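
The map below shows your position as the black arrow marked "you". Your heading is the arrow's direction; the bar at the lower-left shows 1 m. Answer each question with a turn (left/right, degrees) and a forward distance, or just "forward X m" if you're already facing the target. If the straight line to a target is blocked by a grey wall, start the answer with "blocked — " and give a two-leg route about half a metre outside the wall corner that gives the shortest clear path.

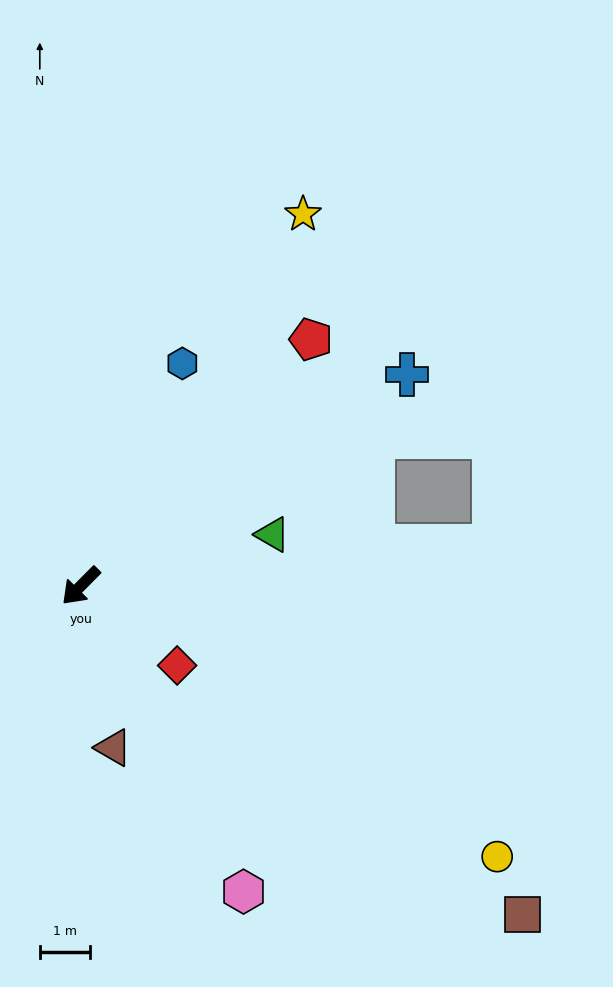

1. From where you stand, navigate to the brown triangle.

turn left 56°, forward 3.3 m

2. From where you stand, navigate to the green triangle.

turn left 150°, forward 4.0 m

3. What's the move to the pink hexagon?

turn left 73°, forward 7.0 m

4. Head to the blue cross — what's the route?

turn left 168°, forward 7.8 m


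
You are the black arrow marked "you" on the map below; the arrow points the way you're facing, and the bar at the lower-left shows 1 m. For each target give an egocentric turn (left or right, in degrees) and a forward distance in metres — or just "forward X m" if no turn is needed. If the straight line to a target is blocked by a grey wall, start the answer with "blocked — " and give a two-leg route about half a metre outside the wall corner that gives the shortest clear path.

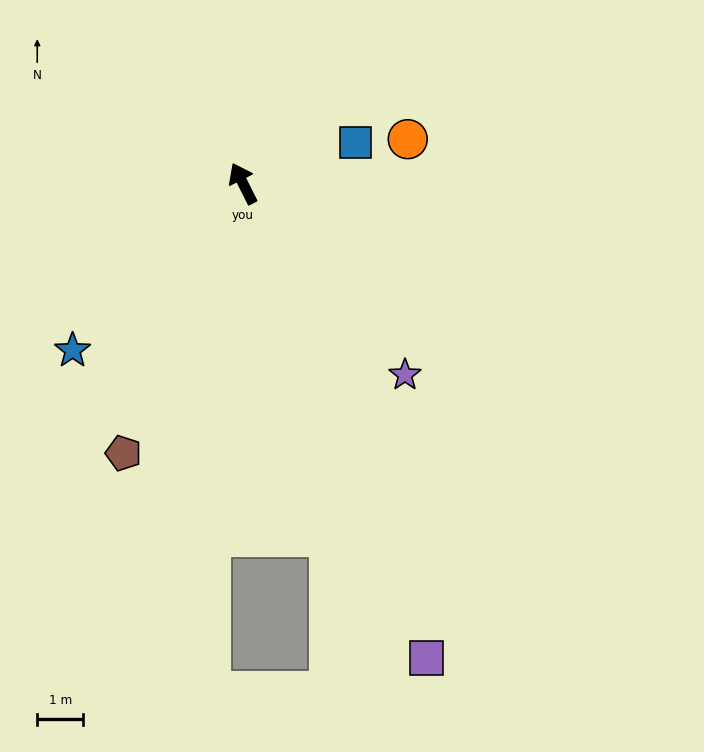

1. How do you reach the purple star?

turn right 166°, forward 5.4 m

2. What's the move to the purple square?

turn left 174°, forward 11.1 m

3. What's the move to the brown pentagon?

turn left 129°, forward 6.4 m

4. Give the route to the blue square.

turn right 97°, forward 2.6 m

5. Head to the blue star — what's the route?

turn left 108°, forward 5.2 m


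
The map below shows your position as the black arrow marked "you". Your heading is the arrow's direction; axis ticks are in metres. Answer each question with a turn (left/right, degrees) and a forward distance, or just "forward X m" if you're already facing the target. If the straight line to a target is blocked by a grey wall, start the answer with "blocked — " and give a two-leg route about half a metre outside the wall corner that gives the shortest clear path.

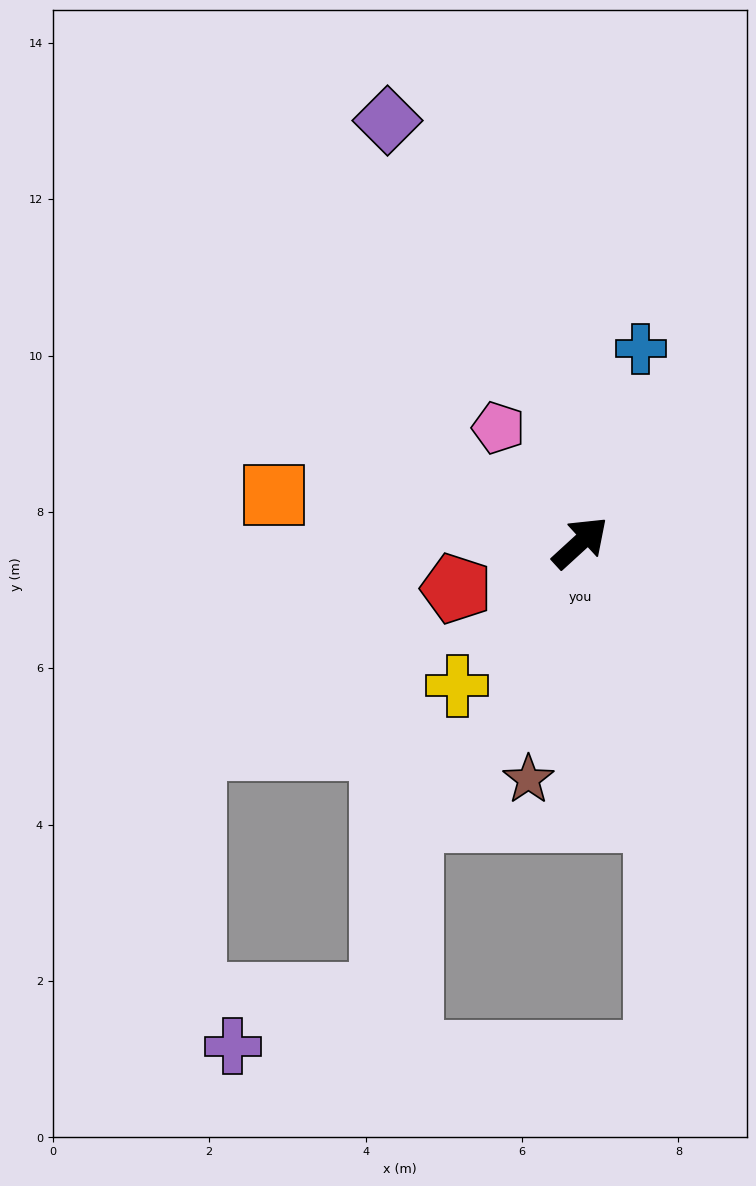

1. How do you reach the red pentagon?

turn left 158°, forward 1.7 m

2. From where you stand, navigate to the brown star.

turn right 145°, forward 3.1 m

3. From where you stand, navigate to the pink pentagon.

turn left 83°, forward 1.8 m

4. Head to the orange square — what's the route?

turn left 129°, forward 4.0 m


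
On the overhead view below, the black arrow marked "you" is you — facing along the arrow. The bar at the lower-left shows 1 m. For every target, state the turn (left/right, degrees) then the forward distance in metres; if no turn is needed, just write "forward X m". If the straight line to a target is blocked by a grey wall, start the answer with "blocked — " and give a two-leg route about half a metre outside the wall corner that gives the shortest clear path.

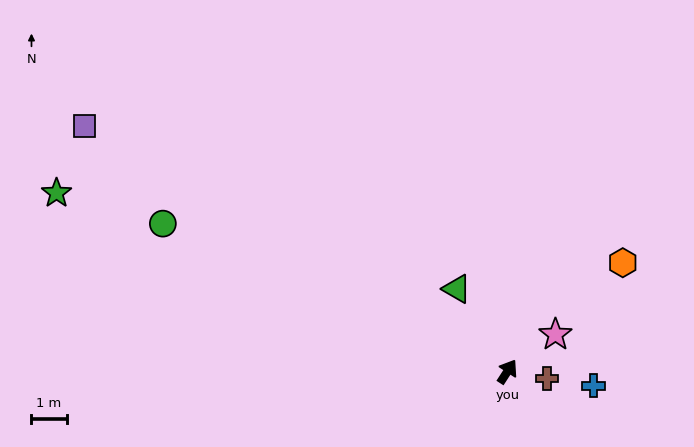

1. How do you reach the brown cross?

turn right 67°, forward 1.2 m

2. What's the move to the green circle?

turn left 100°, forward 10.7 m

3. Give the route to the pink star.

turn right 20°, forward 1.7 m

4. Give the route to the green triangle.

turn left 64°, forward 2.8 m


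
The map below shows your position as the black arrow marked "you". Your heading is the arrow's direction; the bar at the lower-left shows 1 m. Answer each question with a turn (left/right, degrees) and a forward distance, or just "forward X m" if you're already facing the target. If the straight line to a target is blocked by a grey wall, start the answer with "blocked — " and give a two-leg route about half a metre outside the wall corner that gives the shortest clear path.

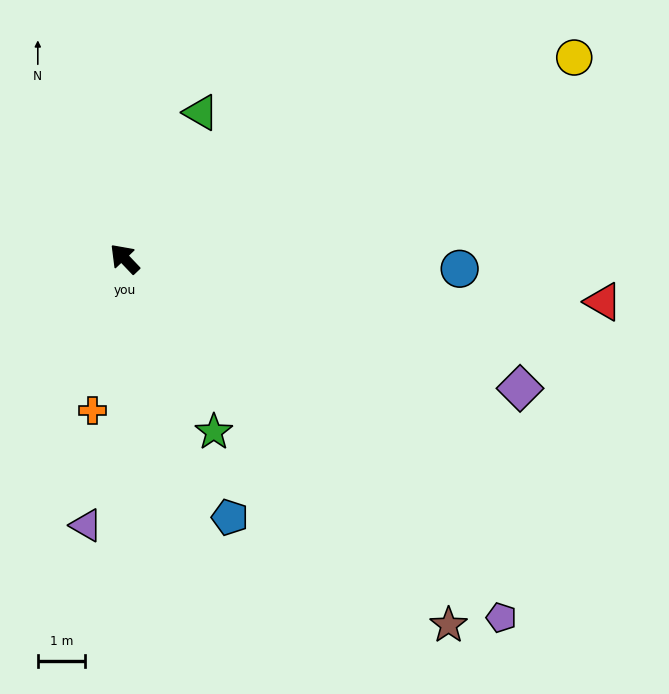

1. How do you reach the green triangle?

turn right 71°, forward 3.5 m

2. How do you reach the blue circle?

turn right 135°, forward 7.2 m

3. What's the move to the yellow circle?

turn right 110°, forward 10.5 m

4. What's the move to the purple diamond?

turn right 152°, forward 8.9 m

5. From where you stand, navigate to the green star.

turn left 164°, forward 4.2 m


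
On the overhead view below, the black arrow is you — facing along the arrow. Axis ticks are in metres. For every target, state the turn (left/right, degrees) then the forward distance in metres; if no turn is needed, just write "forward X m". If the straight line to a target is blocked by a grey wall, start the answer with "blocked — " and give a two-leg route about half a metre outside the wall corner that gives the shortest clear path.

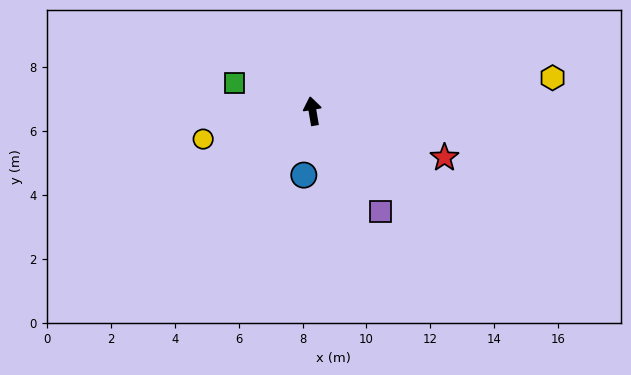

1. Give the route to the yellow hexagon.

turn right 92°, forward 7.6 m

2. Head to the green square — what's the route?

turn left 61°, forward 2.6 m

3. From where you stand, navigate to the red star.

turn right 119°, forward 4.4 m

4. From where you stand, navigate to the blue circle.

turn left 163°, forward 2.0 m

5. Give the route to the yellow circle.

turn left 95°, forward 3.5 m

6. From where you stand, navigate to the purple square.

turn right 156°, forward 3.8 m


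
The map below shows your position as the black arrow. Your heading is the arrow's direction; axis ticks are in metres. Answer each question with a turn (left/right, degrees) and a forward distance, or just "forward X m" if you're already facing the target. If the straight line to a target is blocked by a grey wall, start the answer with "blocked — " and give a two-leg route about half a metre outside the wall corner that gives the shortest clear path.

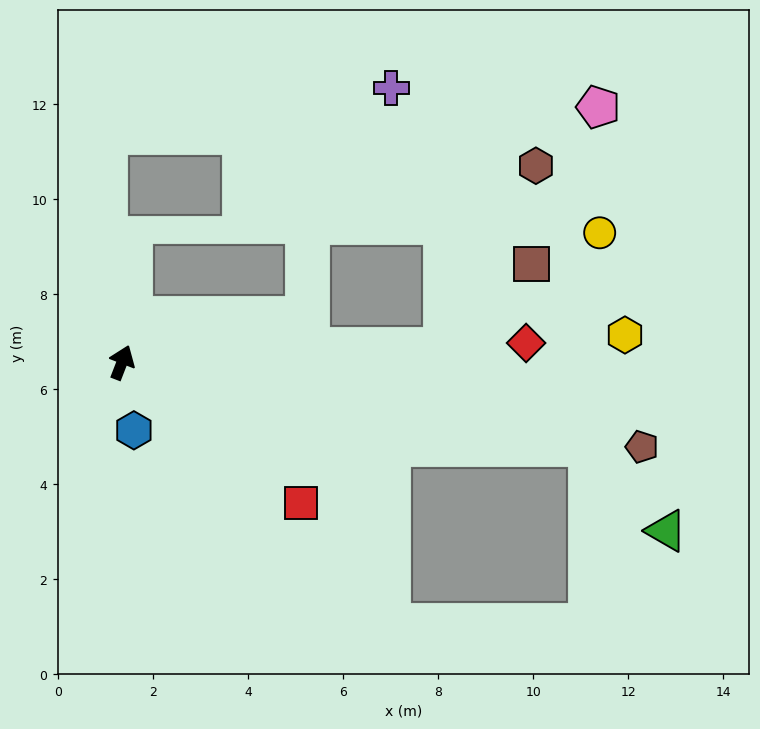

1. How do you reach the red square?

turn right 107°, forward 4.8 m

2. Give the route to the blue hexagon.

turn right 149°, forward 1.5 m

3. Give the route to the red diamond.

turn right 66°, forward 8.5 m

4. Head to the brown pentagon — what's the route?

turn right 78°, forward 11.1 m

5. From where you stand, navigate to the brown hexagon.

blocked — turn right 66°, forward 6.8 m, then turn left 60°, forward 4.3 m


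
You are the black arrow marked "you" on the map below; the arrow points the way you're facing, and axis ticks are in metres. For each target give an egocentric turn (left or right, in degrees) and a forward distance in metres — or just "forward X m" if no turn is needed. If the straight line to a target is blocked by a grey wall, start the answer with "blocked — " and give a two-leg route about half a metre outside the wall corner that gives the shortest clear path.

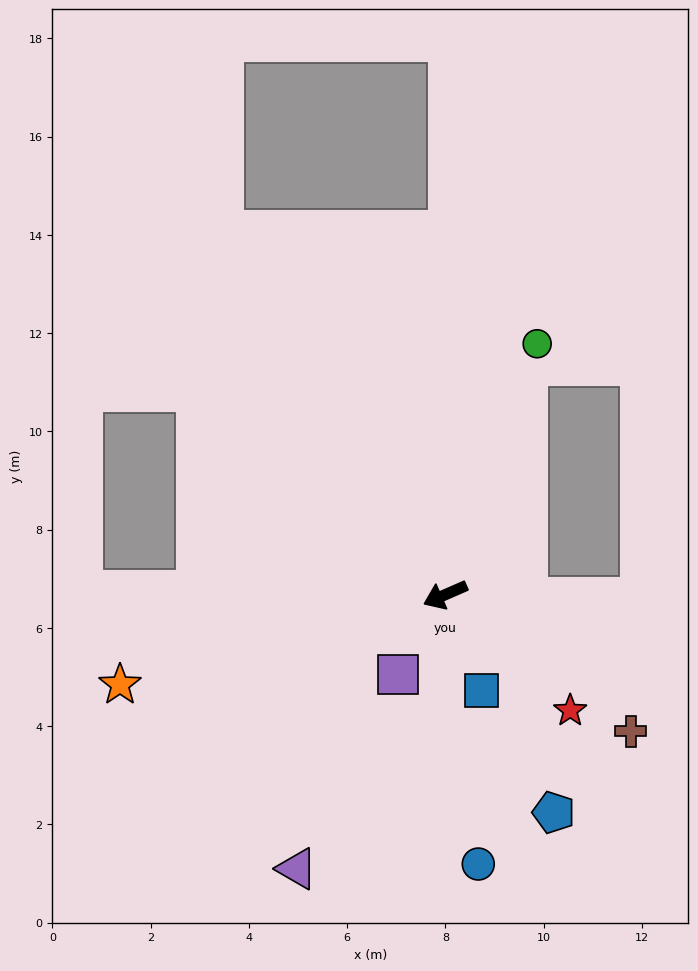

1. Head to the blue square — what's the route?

turn left 87°, forward 2.1 m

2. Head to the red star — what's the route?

turn left 114°, forward 3.5 m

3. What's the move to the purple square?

turn left 36°, forward 1.9 m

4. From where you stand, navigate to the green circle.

turn right 134°, forward 5.4 m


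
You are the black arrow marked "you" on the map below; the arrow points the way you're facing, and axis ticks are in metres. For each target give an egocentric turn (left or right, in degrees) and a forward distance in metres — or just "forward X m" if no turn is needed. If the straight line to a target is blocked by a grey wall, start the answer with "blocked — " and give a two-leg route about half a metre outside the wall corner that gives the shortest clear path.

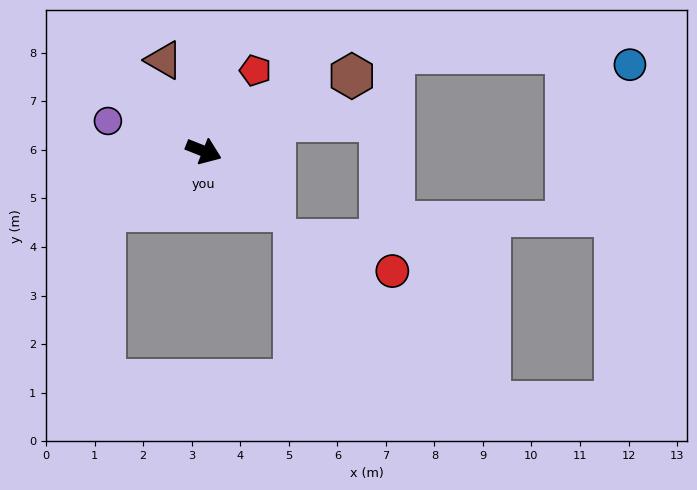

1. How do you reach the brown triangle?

turn left 135°, forward 2.0 m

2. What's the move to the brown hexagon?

turn left 49°, forward 3.4 m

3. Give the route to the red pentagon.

turn left 79°, forward 2.0 m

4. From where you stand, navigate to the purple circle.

turn right 176°, forward 2.1 m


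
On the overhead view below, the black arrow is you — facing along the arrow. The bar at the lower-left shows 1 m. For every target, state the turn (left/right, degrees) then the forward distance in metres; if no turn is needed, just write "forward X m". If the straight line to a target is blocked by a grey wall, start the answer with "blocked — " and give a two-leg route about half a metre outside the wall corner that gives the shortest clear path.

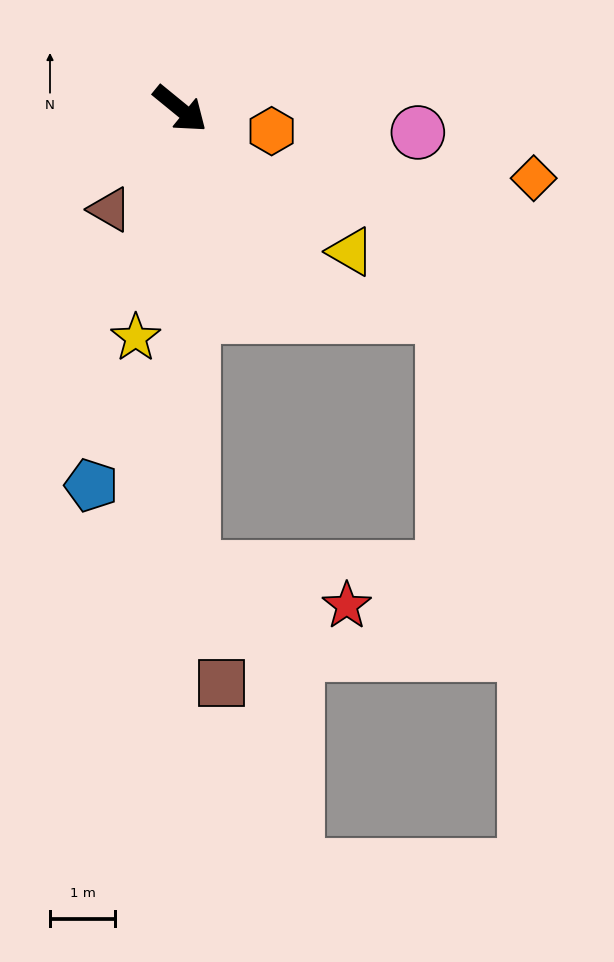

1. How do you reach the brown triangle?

turn right 86°, forward 1.9 m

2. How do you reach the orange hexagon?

turn left 26°, forward 1.4 m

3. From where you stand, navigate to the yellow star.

turn right 62°, forward 3.6 m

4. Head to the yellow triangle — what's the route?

forward 3.4 m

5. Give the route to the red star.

blocked — turn right 49°, forward 7.0 m, then turn left 75°, forward 2.4 m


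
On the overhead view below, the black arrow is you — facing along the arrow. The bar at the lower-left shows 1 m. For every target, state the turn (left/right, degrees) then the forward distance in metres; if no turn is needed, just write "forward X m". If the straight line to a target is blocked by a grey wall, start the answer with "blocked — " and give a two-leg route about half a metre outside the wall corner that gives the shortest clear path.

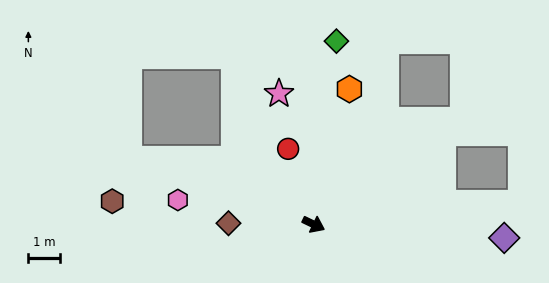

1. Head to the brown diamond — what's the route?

turn right 155°, forward 2.7 m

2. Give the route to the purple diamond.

turn left 22°, forward 6.0 m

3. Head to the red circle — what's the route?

turn left 134°, forward 2.5 m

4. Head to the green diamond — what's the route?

turn left 109°, forward 5.8 m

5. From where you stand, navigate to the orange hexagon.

turn left 101°, forward 4.4 m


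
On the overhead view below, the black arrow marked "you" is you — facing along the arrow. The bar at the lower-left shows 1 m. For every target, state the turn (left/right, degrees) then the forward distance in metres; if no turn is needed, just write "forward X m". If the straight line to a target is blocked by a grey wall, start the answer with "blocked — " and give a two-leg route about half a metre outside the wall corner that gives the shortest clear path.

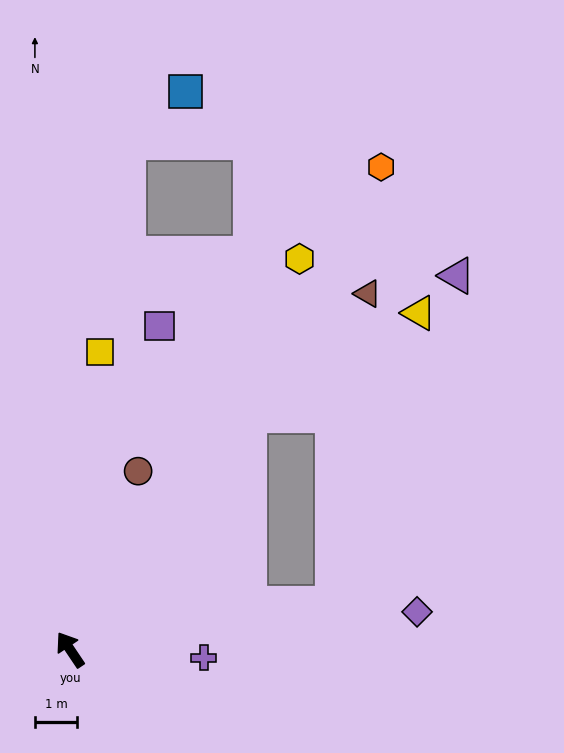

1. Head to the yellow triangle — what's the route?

blocked — turn right 71°, forward 6.9 m, then turn right 22°, forward 4.7 m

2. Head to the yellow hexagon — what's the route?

turn right 64°, forward 10.7 m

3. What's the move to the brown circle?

turn right 55°, forward 4.5 m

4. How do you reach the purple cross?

turn right 127°, forward 3.2 m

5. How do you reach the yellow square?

turn right 40°, forward 7.0 m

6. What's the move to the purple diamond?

turn right 118°, forward 8.2 m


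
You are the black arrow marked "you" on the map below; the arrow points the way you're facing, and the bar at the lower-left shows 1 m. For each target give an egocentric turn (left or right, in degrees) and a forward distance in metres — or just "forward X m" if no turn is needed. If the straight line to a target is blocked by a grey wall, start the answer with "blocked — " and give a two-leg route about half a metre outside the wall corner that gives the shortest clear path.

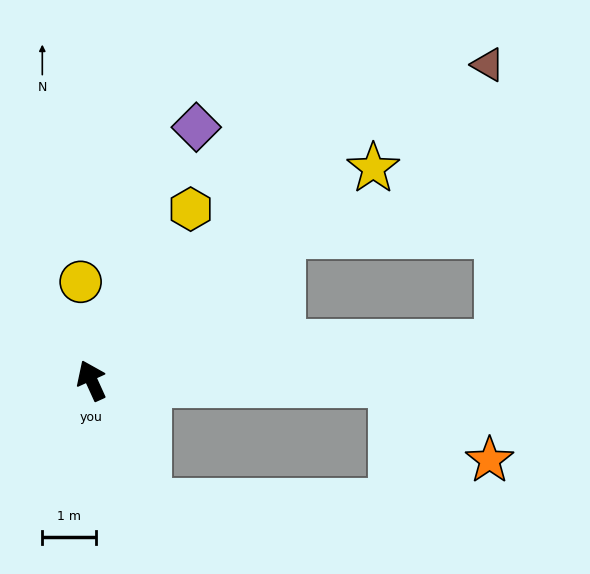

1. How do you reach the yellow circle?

turn right 18°, forward 1.8 m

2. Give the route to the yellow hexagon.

turn right 55°, forward 3.7 m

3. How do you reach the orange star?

blocked — turn right 115°, forward 5.6 m, then turn right 37°, forward 2.3 m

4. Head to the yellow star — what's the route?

turn right 77°, forward 6.6 m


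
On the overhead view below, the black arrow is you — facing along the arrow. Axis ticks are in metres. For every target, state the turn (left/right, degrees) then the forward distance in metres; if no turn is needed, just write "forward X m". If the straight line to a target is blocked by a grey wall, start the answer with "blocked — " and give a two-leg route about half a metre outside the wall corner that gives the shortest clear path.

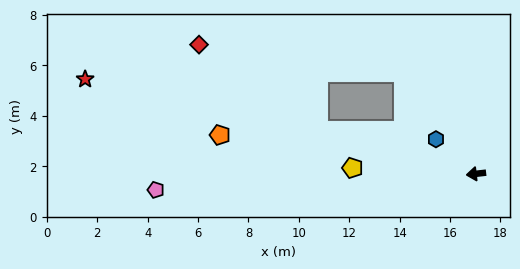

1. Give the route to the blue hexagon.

turn right 47°, forward 2.1 m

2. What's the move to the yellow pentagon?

turn right 9°, forward 4.9 m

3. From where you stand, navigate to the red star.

turn right 20°, forward 16.0 m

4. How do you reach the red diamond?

blocked — turn right 22°, forward 6.5 m, then turn right 21°, forward 5.8 m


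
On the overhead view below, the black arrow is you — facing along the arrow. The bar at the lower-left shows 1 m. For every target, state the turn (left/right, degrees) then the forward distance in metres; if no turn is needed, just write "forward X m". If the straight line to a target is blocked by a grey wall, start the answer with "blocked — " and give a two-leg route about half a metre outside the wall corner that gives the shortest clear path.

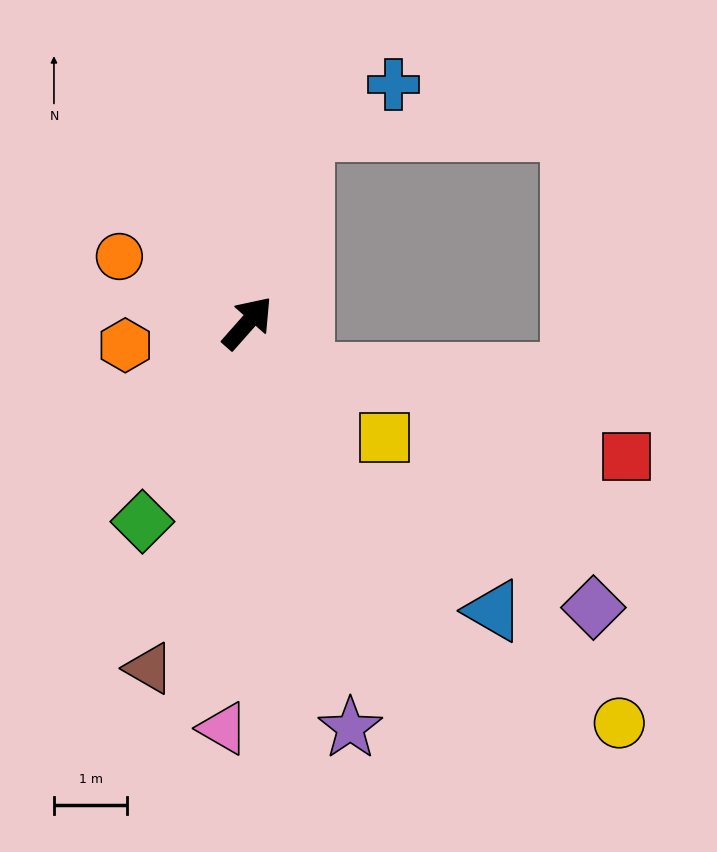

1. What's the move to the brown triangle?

turn right 154°, forward 4.9 m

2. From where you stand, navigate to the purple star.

turn right 124°, forward 5.7 m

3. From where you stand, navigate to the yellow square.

turn right 88°, forward 2.4 m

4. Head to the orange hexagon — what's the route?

turn left 142°, forward 1.7 m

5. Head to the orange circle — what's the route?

turn left 104°, forward 2.0 m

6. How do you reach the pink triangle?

turn right 142°, forward 5.6 m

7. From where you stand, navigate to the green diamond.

turn right 166°, forward 3.1 m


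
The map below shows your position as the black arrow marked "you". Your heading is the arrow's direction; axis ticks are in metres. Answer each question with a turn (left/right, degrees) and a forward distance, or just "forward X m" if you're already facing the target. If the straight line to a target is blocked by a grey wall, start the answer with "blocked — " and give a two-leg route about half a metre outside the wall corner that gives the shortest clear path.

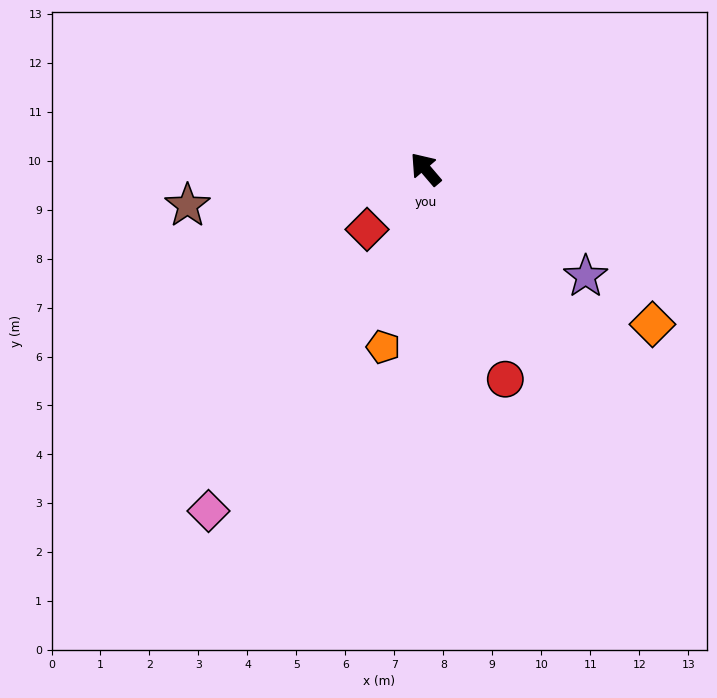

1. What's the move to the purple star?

turn right 164°, forward 3.9 m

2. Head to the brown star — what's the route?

turn left 58°, forward 4.9 m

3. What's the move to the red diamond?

turn left 95°, forward 1.7 m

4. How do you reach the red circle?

turn left 160°, forward 4.6 m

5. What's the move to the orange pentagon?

turn left 126°, forward 3.7 m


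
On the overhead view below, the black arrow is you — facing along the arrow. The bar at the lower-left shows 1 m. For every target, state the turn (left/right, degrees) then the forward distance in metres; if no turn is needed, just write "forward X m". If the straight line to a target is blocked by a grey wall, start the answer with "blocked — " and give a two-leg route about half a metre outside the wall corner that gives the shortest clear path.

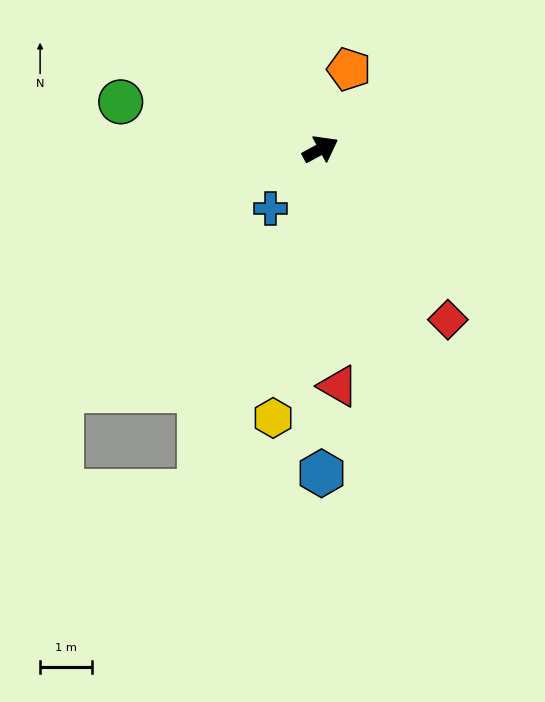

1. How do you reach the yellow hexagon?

turn right 128°, forward 5.3 m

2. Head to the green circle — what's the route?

turn left 138°, forward 4.0 m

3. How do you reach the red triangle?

turn right 114°, forward 4.6 m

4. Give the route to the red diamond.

turn right 82°, forward 4.1 m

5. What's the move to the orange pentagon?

turn left 42°, forward 1.6 m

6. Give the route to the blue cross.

turn right 159°, forward 1.5 m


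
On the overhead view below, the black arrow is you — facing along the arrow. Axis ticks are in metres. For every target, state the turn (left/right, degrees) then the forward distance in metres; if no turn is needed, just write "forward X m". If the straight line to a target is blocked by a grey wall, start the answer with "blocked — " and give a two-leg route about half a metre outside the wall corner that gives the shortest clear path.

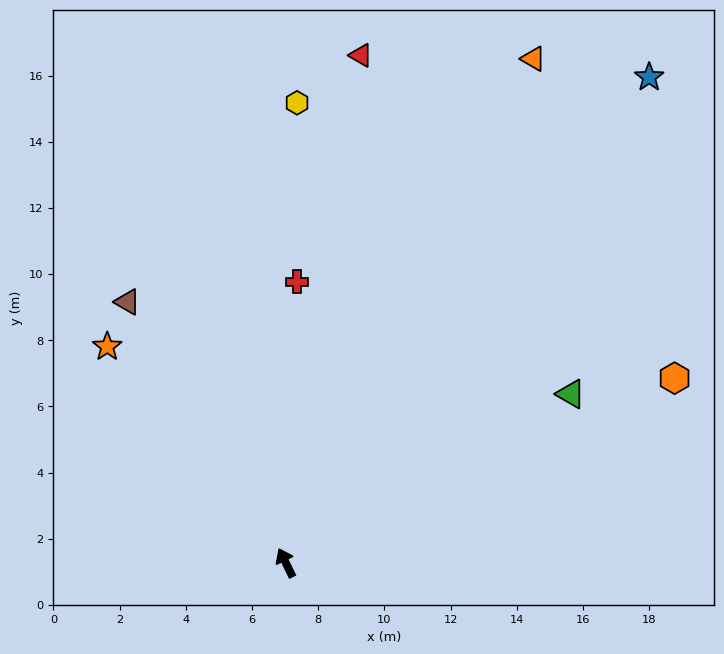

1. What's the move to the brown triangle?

turn left 5°, forward 9.2 m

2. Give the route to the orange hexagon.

turn right 90°, forward 13.0 m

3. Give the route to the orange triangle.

turn right 52°, forward 17.0 m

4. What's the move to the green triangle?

turn right 85°, forward 10.0 m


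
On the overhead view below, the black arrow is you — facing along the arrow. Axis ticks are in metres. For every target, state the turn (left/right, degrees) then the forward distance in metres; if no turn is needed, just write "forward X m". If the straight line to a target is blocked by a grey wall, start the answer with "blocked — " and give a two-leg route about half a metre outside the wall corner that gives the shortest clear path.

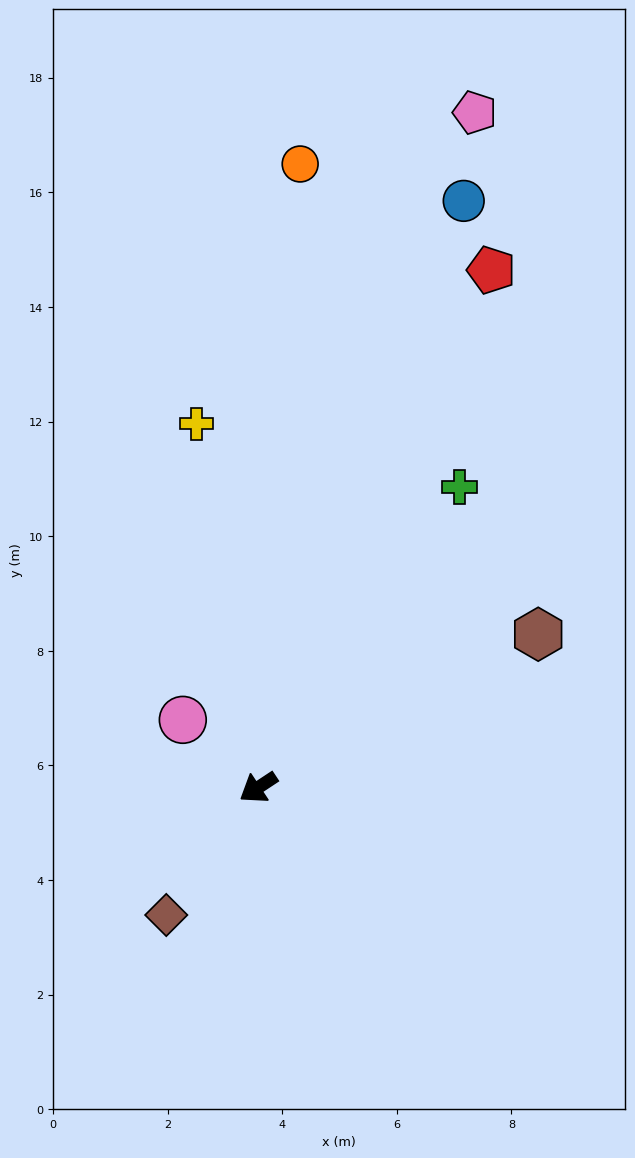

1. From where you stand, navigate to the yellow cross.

turn right 114°, forward 6.4 m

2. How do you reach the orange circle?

turn right 127°, forward 10.9 m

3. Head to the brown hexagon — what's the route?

turn left 175°, forward 5.6 m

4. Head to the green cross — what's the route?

turn right 157°, forward 6.3 m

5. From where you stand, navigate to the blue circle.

turn right 143°, forward 10.8 m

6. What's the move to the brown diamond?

turn left 21°, forward 2.7 m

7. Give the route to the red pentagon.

turn right 148°, forward 9.9 m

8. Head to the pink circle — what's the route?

turn right 75°, forward 1.8 m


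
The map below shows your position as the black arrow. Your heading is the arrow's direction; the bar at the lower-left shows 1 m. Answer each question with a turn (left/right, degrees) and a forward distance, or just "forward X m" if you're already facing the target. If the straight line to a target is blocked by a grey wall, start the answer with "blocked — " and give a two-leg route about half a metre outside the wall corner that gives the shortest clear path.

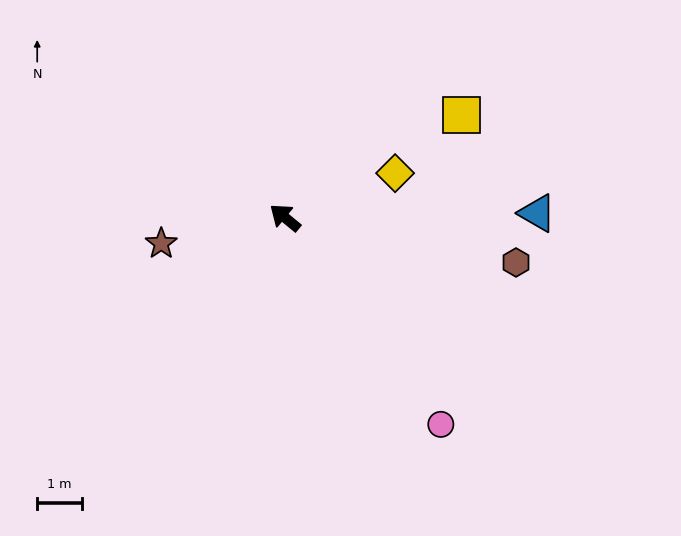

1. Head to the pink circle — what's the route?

turn left 166°, forward 5.8 m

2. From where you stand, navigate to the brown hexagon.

turn right 152°, forward 5.2 m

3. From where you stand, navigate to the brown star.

turn left 51°, forward 2.8 m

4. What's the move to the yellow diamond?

turn right 119°, forward 2.6 m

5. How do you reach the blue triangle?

turn right 140°, forward 5.6 m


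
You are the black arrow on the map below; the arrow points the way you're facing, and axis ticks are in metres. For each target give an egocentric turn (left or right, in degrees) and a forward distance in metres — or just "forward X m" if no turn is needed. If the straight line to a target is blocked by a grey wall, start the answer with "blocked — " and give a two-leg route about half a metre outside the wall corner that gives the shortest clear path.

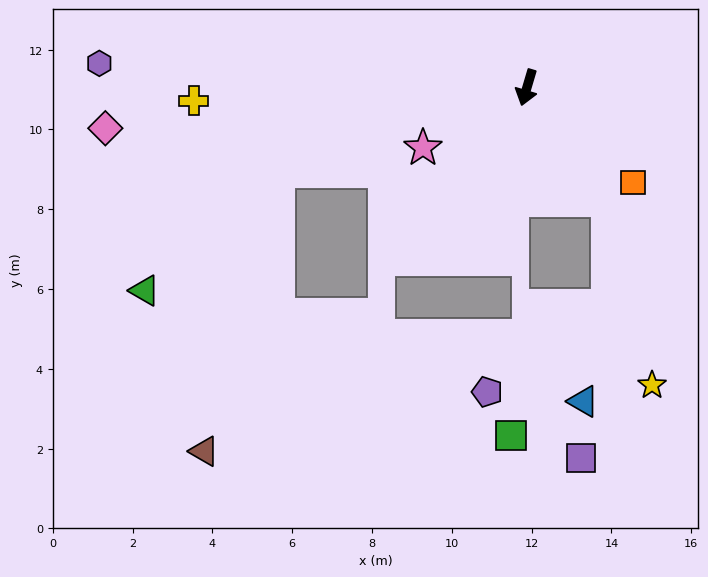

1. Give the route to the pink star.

turn right 43°, forward 3.0 m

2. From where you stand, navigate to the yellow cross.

turn right 71°, forward 8.4 m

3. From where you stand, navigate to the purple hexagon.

turn right 77°, forward 10.7 m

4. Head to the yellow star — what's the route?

blocked — turn left 52°, forward 3.5 m, then turn right 22°, forward 4.8 m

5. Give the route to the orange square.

turn left 65°, forward 3.6 m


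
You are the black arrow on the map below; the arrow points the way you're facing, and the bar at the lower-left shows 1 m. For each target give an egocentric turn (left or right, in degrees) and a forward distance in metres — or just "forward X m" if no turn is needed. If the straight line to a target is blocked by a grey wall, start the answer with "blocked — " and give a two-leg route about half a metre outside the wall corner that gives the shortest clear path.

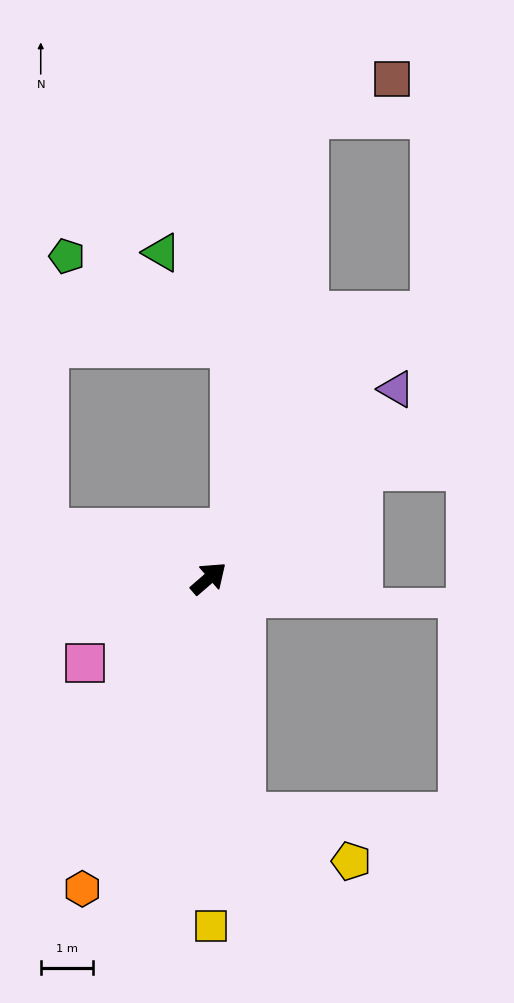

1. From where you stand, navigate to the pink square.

turn left 174°, forward 2.8 m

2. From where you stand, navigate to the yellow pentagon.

blocked — turn right 123°, forward 4.5 m, then turn left 59°, forward 2.2 m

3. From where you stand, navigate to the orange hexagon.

turn right 153°, forward 6.4 m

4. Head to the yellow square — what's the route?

turn right 130°, forward 6.6 m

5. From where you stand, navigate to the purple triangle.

turn left 4°, forward 5.1 m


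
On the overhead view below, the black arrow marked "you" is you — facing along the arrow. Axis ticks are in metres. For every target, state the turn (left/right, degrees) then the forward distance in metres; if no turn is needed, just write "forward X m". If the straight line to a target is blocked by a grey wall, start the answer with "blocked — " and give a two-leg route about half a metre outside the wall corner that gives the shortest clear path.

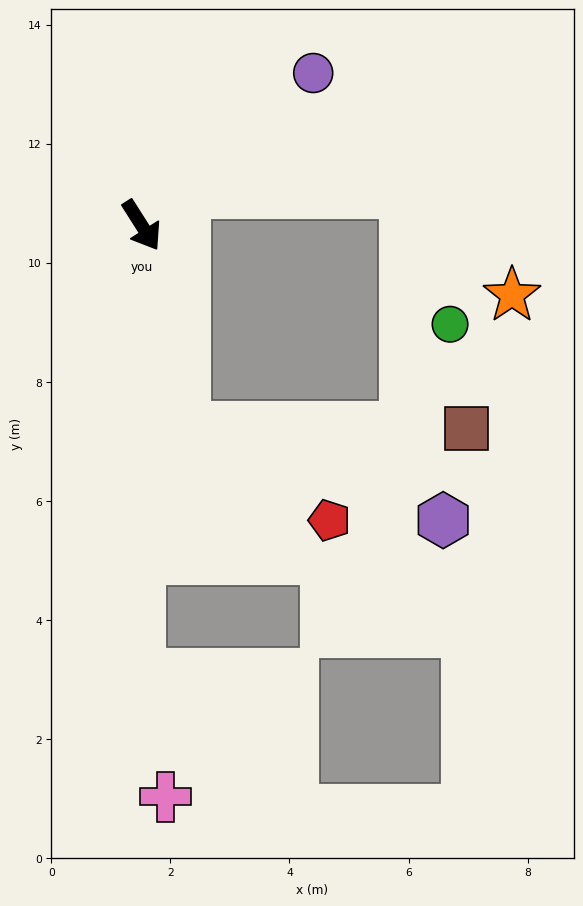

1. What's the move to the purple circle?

turn left 99°, forward 3.9 m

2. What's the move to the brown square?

blocked — turn right 20°, forward 3.5 m, then turn left 77°, forward 4.7 m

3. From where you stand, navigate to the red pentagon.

blocked — turn right 20°, forward 3.5 m, then turn left 45°, forward 2.9 m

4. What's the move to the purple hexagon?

blocked — turn right 20°, forward 3.5 m, then turn left 58°, forward 4.6 m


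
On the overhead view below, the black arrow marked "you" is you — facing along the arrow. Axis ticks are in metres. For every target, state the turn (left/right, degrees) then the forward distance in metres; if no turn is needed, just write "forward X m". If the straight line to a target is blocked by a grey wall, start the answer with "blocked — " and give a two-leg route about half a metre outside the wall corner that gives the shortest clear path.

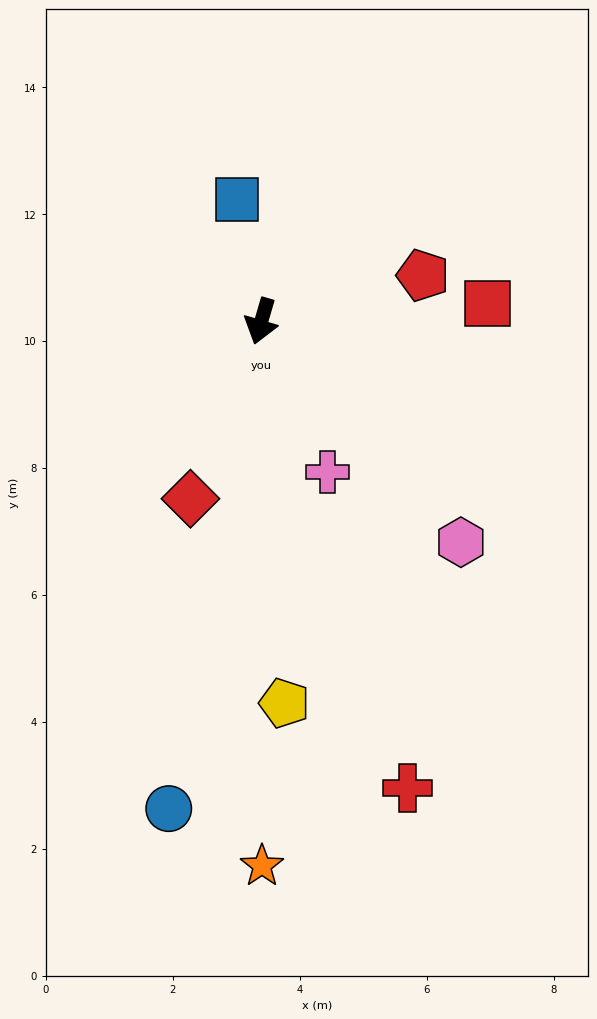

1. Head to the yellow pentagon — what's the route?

turn left 20°, forward 6.0 m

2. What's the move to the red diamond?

turn right 6°, forward 3.0 m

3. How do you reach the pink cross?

turn left 40°, forward 2.6 m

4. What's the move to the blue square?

turn right 152°, forward 2.0 m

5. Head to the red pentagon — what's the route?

turn left 122°, forward 2.6 m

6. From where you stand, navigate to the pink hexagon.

turn left 58°, forward 4.7 m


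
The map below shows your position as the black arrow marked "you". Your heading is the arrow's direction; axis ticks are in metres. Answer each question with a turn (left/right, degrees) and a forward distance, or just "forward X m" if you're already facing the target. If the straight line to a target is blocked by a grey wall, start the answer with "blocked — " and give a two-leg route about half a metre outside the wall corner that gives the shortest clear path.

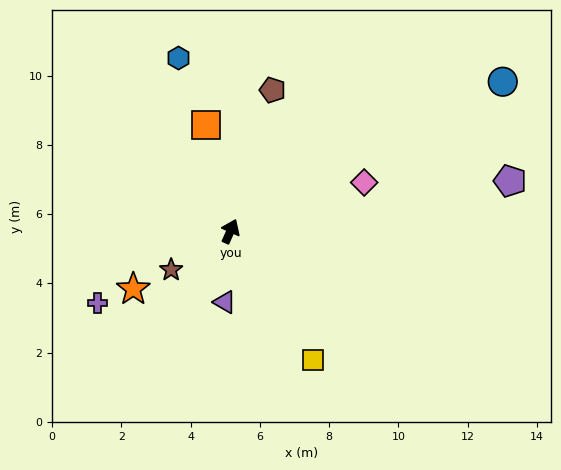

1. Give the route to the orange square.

turn left 37°, forward 3.1 m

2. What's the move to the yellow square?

turn right 123°, forward 4.4 m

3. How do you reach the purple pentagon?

turn right 56°, forward 8.2 m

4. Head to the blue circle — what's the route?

turn right 37°, forward 9.0 m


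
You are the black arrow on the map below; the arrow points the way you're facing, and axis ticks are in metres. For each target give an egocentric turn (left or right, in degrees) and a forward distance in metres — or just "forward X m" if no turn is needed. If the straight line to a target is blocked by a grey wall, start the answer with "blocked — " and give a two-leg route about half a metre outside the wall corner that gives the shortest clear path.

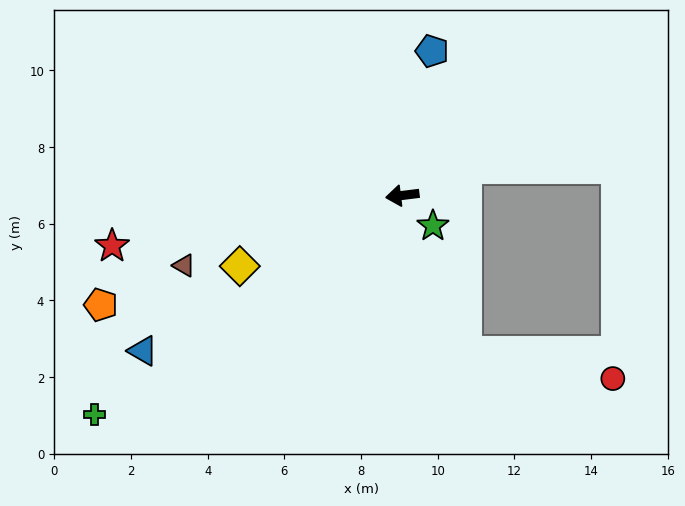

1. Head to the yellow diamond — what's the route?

turn left 16°, forward 4.6 m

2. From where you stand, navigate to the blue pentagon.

turn right 109°, forward 3.8 m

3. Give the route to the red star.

turn left 3°, forward 7.7 m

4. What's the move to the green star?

turn left 128°, forward 1.1 m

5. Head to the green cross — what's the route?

turn left 28°, forward 9.9 m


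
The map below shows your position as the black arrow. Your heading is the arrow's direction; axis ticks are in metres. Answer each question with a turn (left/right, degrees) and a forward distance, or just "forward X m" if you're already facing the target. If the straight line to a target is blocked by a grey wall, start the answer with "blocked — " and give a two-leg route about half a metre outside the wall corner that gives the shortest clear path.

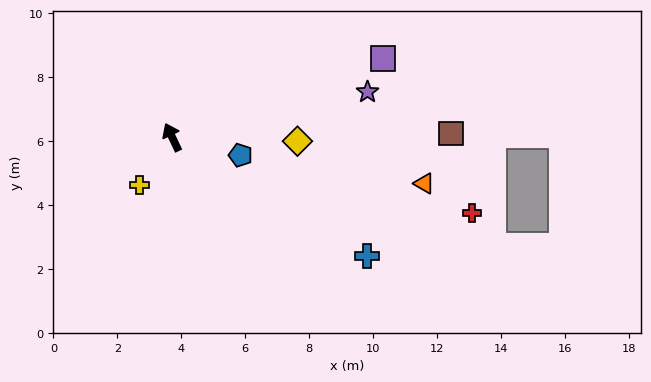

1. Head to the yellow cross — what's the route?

turn left 120°, forward 1.8 m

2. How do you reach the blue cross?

turn right 147°, forward 7.1 m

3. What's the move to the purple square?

turn right 95°, forward 7.0 m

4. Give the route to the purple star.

turn right 102°, forward 6.3 m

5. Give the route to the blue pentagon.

turn right 130°, forward 2.2 m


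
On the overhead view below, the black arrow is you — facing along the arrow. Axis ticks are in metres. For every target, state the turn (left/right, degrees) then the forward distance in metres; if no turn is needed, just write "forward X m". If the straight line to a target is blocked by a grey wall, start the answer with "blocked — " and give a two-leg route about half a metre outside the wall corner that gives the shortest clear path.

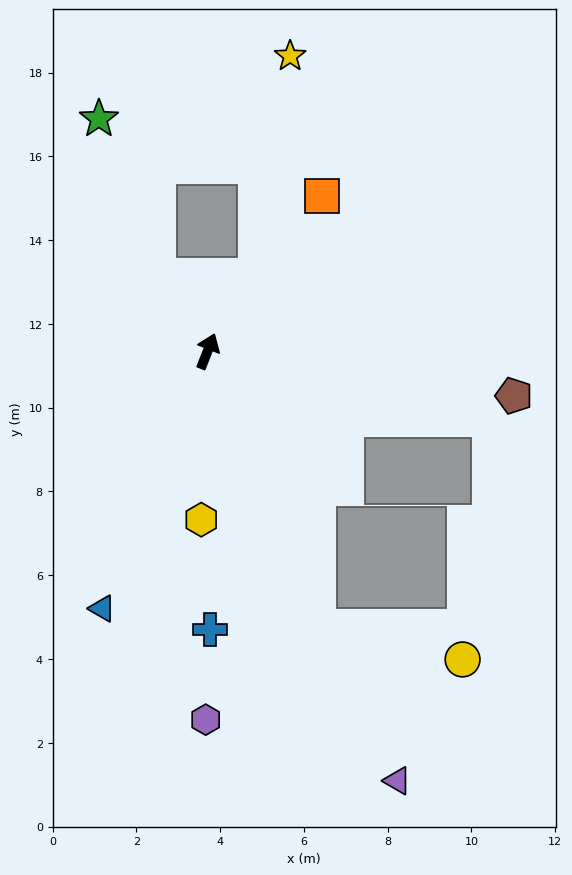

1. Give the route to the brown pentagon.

turn right 77°, forward 7.4 m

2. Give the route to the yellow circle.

blocked — turn right 137°, forward 7.1 m, then turn left 56°, forward 3.5 m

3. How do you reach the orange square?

turn right 15°, forward 4.6 m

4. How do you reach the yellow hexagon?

turn right 161°, forward 4.0 m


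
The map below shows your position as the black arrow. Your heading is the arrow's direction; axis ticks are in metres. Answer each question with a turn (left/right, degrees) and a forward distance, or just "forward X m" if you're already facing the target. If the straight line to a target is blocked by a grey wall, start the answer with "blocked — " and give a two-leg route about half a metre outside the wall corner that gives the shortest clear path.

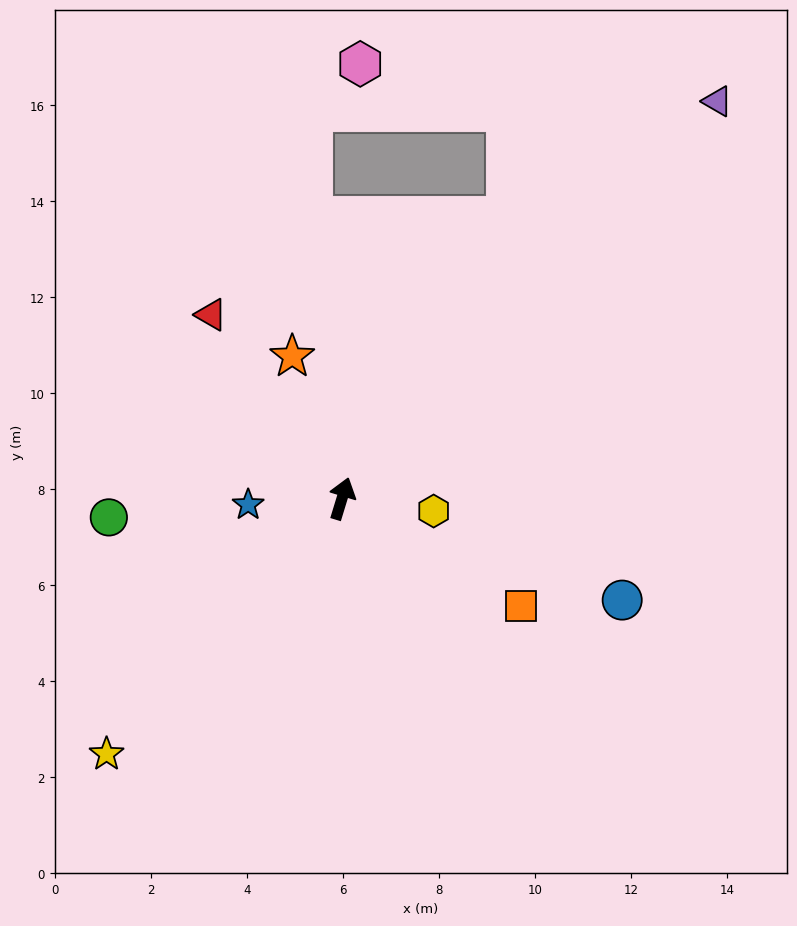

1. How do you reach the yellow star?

turn left 154°, forward 7.2 m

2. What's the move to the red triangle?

turn left 52°, forward 4.7 m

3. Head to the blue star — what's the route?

turn left 111°, forward 2.0 m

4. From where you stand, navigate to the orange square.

turn right 104°, forward 4.4 m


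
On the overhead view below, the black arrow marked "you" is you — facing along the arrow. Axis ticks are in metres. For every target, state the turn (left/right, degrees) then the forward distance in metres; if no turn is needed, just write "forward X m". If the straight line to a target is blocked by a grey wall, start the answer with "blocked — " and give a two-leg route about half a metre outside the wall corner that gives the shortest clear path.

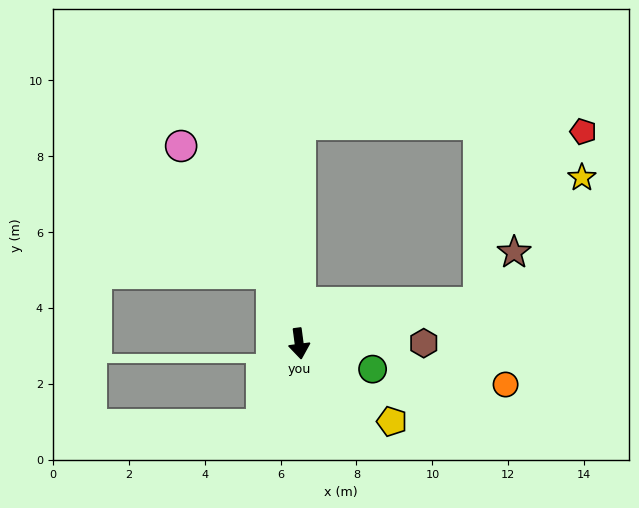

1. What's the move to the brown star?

blocked — turn left 95°, forward 4.9 m, then turn left 42°, forward 1.6 m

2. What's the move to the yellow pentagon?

turn left 42°, forward 3.2 m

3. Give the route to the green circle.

turn left 63°, forward 2.0 m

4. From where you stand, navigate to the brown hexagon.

turn left 83°, forward 3.3 m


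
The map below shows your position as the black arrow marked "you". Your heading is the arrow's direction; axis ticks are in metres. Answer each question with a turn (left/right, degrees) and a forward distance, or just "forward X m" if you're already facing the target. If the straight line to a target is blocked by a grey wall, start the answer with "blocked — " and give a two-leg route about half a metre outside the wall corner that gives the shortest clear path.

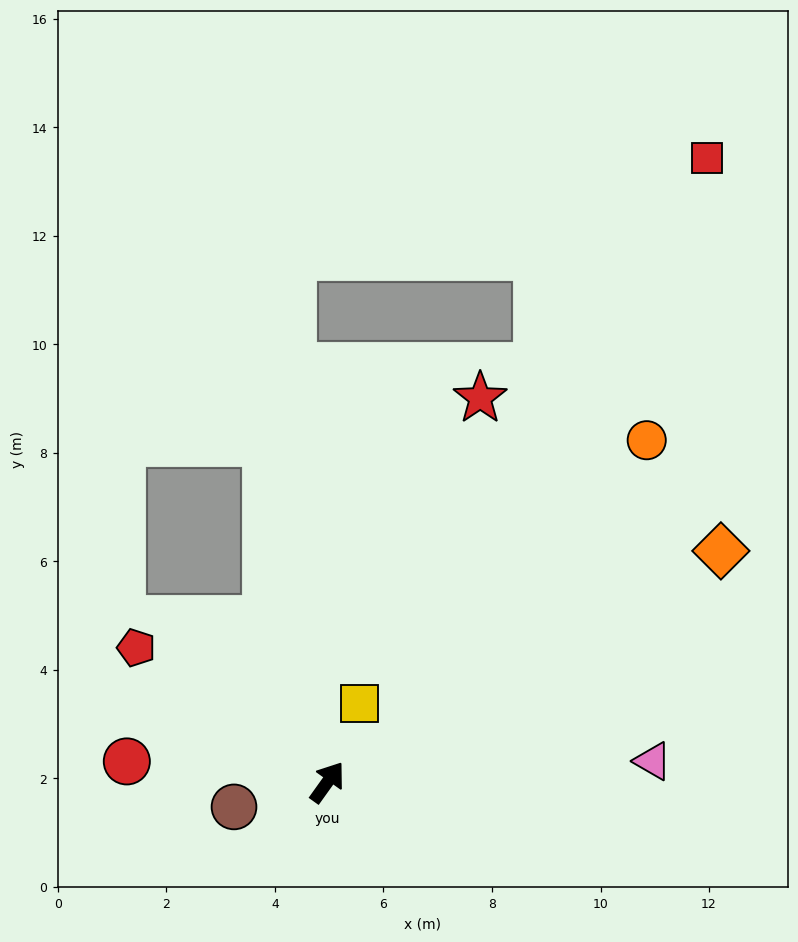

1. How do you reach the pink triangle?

turn right 51°, forward 6.0 m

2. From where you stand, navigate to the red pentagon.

turn left 90°, forward 4.3 m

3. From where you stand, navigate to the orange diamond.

turn right 24°, forward 8.4 m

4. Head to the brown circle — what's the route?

turn left 140°, forward 1.8 m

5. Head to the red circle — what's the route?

turn left 120°, forward 3.7 m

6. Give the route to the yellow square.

turn left 13°, forward 1.6 m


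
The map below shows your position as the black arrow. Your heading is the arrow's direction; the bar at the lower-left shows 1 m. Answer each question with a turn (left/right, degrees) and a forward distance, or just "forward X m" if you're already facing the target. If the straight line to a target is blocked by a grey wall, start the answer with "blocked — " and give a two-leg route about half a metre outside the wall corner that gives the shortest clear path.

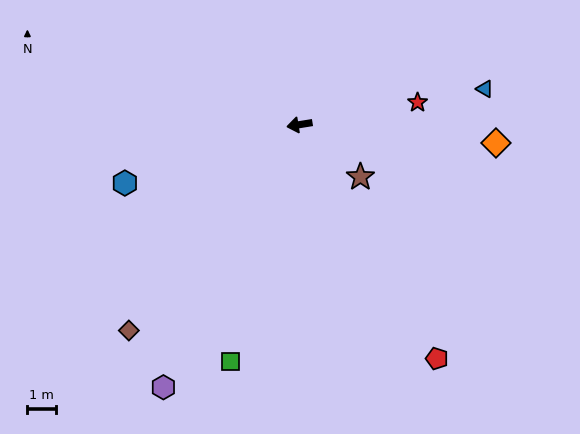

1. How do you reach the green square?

turn left 65°, forward 8.6 m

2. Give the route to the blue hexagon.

turn left 9°, forward 6.5 m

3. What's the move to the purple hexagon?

turn left 53°, forward 10.4 m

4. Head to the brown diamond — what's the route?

turn left 41°, forward 9.4 m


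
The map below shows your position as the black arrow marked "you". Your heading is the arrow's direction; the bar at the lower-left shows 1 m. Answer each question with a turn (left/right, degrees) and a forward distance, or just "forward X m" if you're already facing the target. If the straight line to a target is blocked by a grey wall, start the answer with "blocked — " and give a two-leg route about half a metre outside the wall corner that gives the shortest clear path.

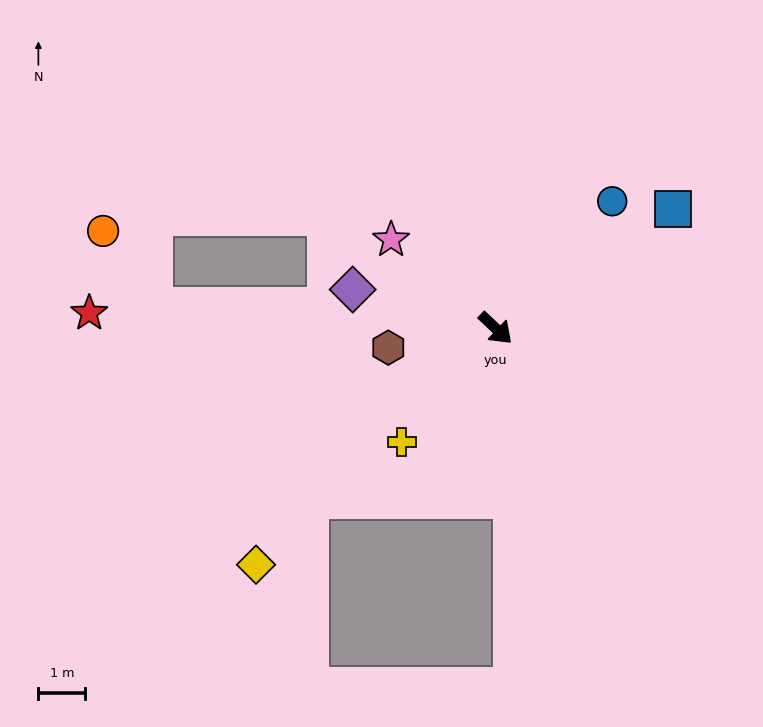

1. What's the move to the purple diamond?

turn right 152°, forward 3.2 m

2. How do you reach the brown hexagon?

turn right 127°, forward 2.3 m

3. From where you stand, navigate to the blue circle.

turn left 91°, forward 3.7 m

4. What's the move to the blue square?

turn left 77°, forward 4.6 m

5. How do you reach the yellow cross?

turn right 86°, forward 3.1 m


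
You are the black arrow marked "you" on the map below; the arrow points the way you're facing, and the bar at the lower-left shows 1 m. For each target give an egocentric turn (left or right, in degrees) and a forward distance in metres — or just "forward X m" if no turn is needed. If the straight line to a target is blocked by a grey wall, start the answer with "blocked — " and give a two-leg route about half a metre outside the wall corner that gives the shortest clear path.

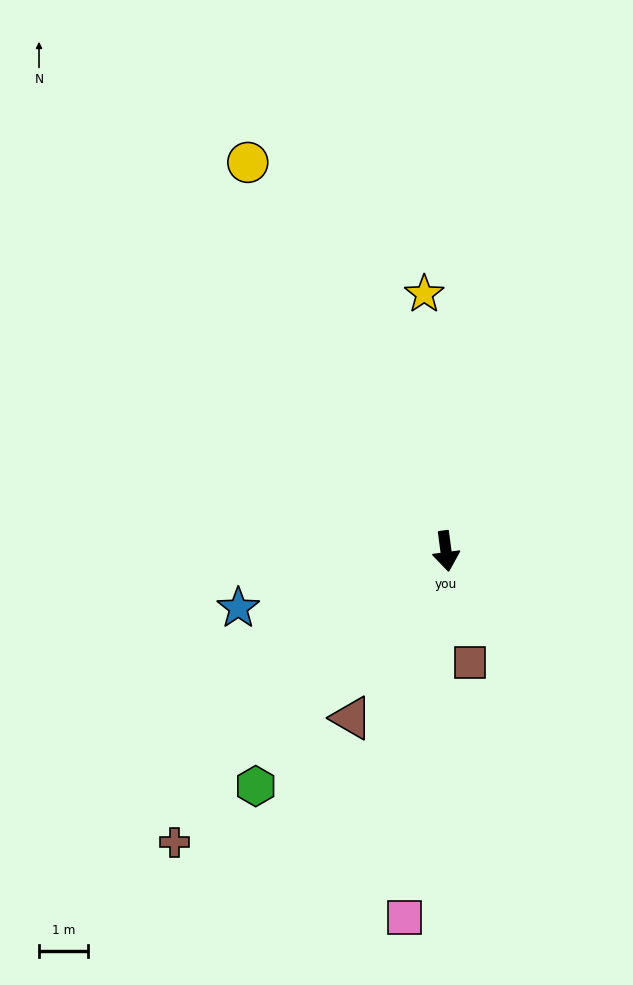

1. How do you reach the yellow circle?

turn right 160°, forward 8.9 m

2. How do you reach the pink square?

turn right 14°, forward 7.6 m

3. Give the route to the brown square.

turn left 5°, forward 2.3 m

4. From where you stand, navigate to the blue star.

turn right 82°, forward 4.4 m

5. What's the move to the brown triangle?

turn right 37°, forward 3.9 m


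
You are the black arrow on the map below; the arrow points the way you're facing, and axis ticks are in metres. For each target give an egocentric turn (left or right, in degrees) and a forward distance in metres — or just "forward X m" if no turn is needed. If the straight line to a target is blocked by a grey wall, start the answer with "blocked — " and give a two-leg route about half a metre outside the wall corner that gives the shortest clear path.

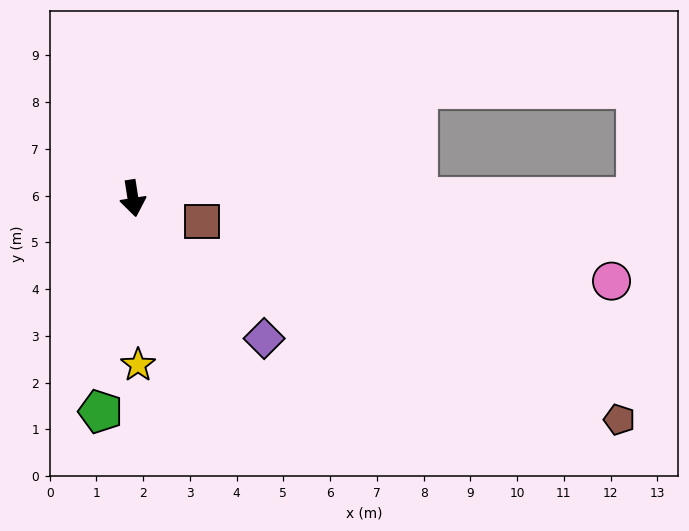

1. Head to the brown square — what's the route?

turn left 63°, forward 1.6 m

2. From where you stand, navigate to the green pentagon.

turn right 18°, forward 4.6 m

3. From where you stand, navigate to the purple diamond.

turn left 34°, forward 4.1 m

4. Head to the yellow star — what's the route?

turn right 7°, forward 3.6 m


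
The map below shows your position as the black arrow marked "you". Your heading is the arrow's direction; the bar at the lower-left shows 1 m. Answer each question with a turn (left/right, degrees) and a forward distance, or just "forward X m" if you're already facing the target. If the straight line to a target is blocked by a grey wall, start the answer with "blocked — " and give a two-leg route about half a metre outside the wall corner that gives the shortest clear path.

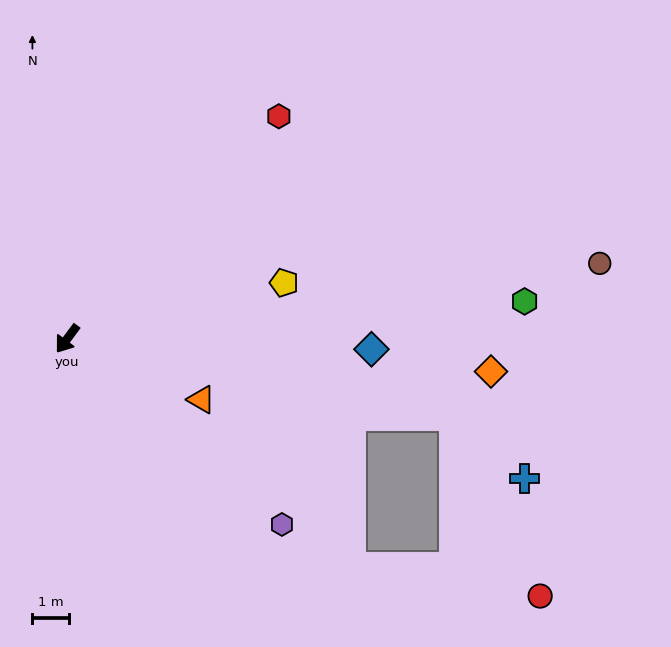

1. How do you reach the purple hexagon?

turn left 86°, forward 7.8 m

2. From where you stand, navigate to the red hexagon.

turn left 173°, forward 8.5 m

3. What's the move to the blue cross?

blocked — turn left 115°, forward 10.9 m, then turn right 30°, forward 2.6 m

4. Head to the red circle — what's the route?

blocked — turn left 115°, forward 10.9 m, then turn right 53°, forward 5.5 m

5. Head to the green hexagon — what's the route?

turn left 131°, forward 12.7 m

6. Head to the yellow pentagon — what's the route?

turn left 141°, forward 6.2 m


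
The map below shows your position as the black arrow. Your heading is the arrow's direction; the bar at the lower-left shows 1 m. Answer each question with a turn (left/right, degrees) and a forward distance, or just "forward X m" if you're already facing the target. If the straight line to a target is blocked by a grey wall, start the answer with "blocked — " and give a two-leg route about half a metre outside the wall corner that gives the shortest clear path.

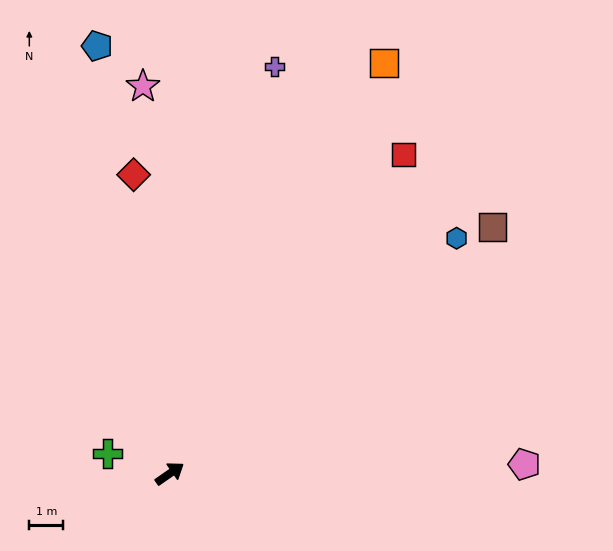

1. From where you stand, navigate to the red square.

turn left 19°, forward 11.6 m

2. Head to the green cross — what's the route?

turn left 127°, forward 1.9 m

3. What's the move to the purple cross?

turn left 41°, forward 12.4 m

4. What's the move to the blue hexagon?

turn left 5°, forward 10.9 m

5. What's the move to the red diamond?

turn left 62°, forward 8.9 m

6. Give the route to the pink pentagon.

turn right 33°, forward 10.4 m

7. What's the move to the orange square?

turn left 28°, forward 13.6 m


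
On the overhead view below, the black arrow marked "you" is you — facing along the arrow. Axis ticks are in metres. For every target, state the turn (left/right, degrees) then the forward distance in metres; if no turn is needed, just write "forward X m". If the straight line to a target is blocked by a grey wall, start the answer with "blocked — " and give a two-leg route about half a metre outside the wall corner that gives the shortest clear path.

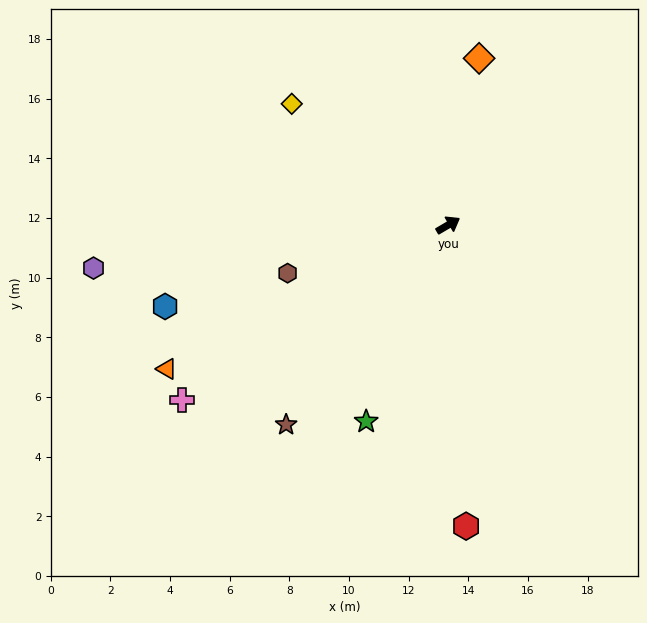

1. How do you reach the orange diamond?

turn left 49°, forward 5.7 m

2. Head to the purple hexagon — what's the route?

turn left 157°, forward 12.0 m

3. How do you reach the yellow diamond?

turn left 112°, forward 6.6 m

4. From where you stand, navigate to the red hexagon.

turn right 117°, forward 10.1 m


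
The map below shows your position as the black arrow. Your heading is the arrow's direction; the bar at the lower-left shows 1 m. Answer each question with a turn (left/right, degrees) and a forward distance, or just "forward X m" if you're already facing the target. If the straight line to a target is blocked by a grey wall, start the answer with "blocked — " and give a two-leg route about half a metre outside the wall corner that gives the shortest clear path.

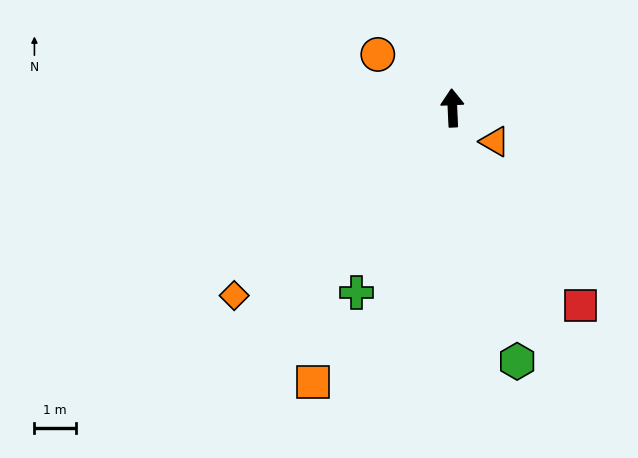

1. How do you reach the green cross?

turn left 150°, forward 5.1 m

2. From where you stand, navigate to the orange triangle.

turn right 131°, forward 1.3 m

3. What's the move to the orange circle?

turn left 52°, forward 2.2 m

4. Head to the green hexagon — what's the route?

turn right 168°, forward 6.4 m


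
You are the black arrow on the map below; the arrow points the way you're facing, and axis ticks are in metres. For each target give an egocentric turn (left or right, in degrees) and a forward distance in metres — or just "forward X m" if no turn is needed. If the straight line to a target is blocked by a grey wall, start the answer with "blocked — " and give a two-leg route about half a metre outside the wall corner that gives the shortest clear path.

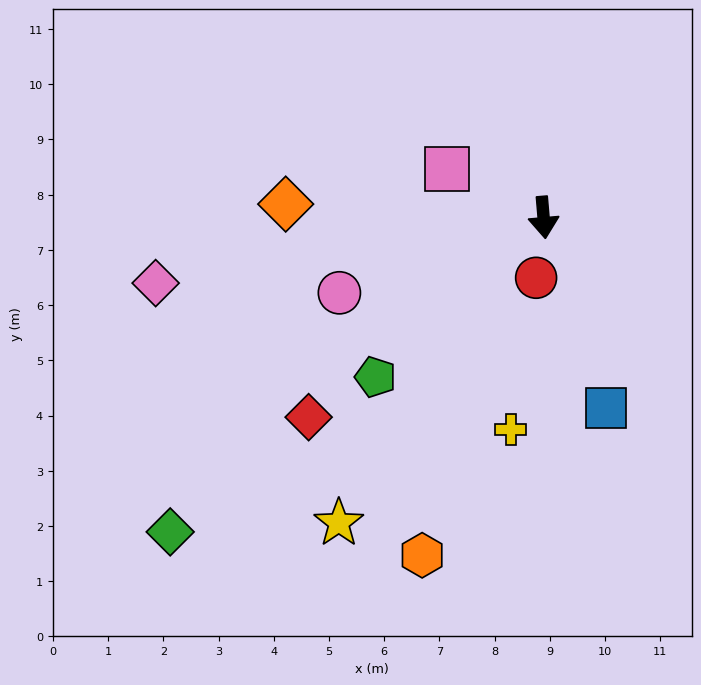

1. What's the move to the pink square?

turn right 122°, forward 2.0 m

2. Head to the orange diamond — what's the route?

turn right 98°, forward 4.7 m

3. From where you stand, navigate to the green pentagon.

turn right 51°, forward 4.2 m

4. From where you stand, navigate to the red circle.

turn right 12°, forward 1.1 m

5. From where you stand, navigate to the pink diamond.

turn right 85°, forward 7.1 m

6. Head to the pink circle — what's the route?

turn right 75°, forward 3.9 m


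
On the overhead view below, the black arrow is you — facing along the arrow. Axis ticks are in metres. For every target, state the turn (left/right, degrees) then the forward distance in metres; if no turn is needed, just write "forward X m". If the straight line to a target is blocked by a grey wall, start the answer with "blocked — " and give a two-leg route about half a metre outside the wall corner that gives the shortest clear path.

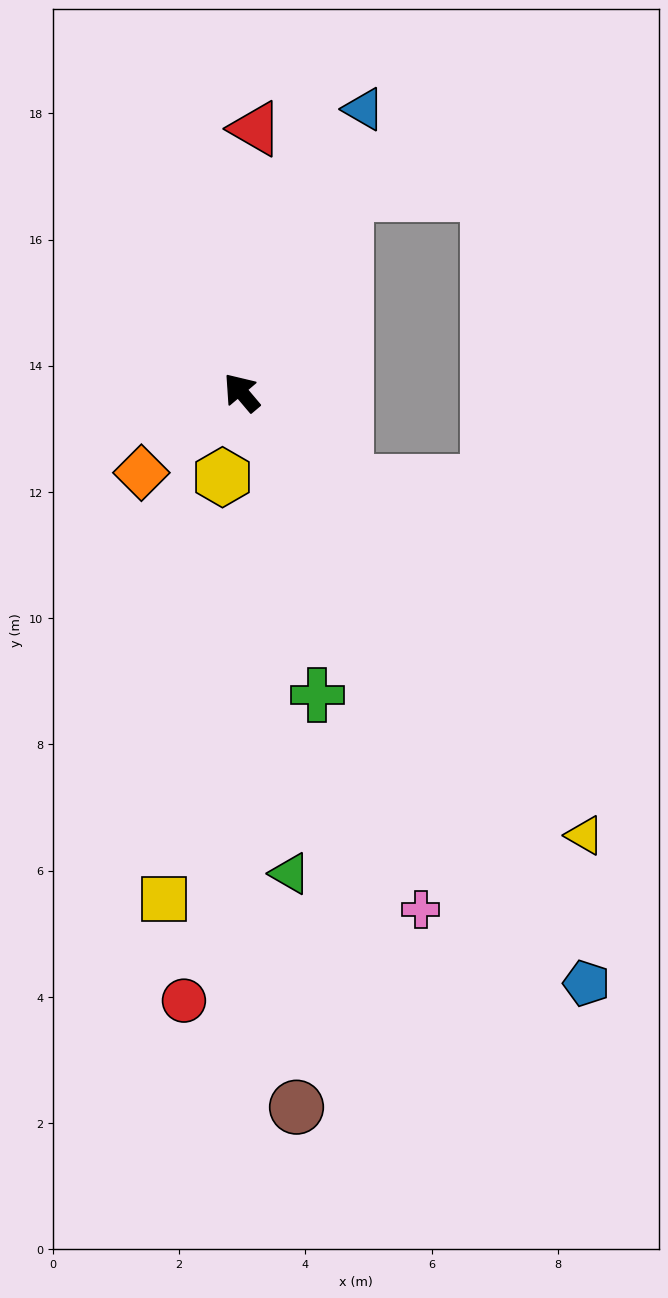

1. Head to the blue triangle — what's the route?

turn right 64°, forward 4.9 m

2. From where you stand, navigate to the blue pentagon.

turn left 170°, forward 10.8 m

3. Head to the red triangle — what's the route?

turn right 43°, forward 4.2 m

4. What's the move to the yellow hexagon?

turn left 127°, forward 1.4 m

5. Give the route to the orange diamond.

turn left 89°, forward 2.0 m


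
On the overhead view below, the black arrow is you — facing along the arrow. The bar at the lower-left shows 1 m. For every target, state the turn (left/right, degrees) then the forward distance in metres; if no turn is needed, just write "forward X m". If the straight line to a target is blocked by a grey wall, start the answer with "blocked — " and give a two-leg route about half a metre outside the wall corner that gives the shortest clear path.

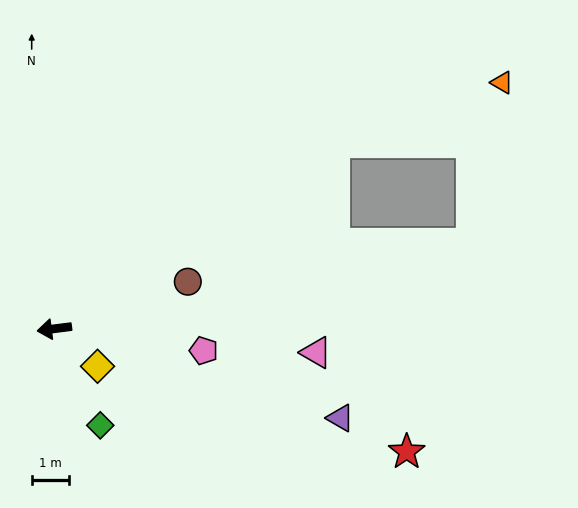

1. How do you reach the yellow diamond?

turn left 132°, forward 1.5 m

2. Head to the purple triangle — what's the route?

turn left 155°, forward 8.1 m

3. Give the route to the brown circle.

turn right 168°, forward 3.8 m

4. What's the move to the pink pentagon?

turn left 164°, forward 4.1 m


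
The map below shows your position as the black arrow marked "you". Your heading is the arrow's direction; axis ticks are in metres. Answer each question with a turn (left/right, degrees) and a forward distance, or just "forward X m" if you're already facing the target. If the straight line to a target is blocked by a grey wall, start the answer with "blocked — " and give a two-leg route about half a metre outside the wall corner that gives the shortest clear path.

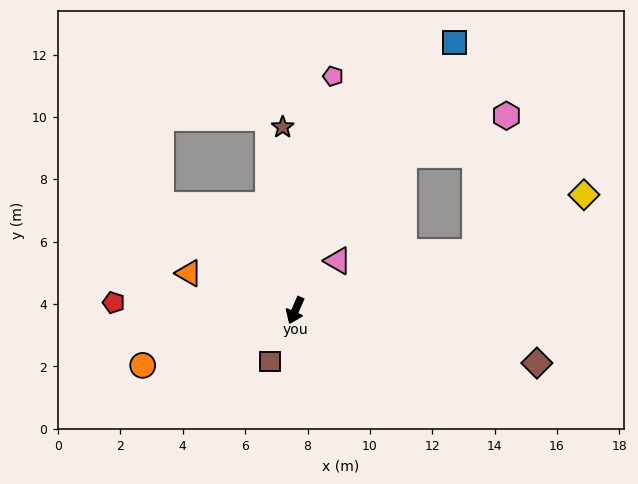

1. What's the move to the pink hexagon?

blocked — turn left 132°, forward 6.1 m, then turn left 59°, forward 4.5 m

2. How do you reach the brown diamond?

turn left 101°, forward 7.9 m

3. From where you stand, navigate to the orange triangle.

turn right 86°, forward 3.6 m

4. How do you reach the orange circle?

turn right 47°, forward 5.2 m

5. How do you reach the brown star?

turn right 152°, forward 5.9 m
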